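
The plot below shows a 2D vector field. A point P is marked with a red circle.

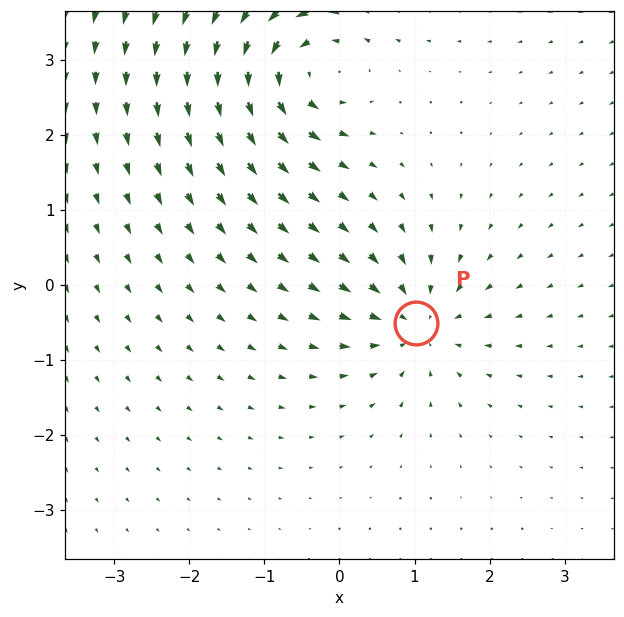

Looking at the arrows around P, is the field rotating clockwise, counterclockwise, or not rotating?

not rotating

Near P at (1.0, -0.5) the arrows show no circulation. The curl there is ≈0.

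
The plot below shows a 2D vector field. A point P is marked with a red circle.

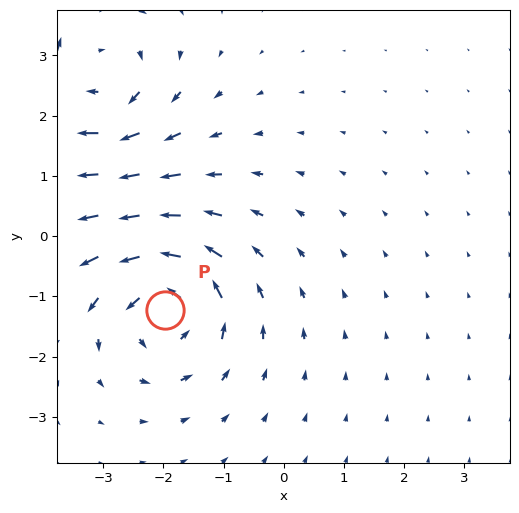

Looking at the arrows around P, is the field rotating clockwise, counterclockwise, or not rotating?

counterclockwise

Near P at (-2.0, -1.2) the arrows circulate counterclockwise. The curl (z-component) there is about +6; positive curl means counterclockwise rotation.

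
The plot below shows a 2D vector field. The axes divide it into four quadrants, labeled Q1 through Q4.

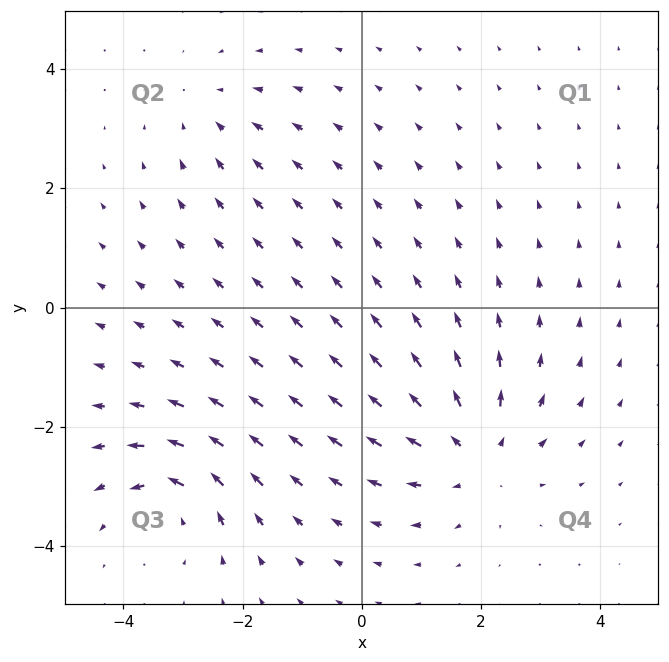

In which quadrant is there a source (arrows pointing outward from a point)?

The source sits at approximately (1.9, -2.4), which lies in quadrant Q4. The divergence there is about +4, positive as expected for a source.

Q4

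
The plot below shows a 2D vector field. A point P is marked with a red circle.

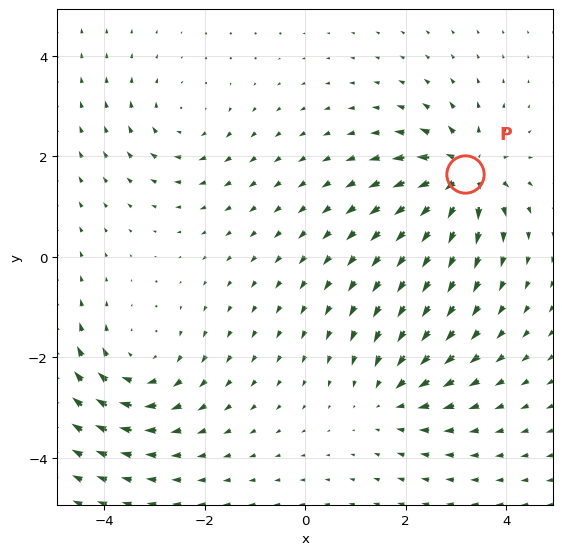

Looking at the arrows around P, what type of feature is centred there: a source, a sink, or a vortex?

source

At P (3.2, 1.7) the arrows spread outward. Divergence about +7, curl ≈0 — positive divergence with near-zero curl is a source.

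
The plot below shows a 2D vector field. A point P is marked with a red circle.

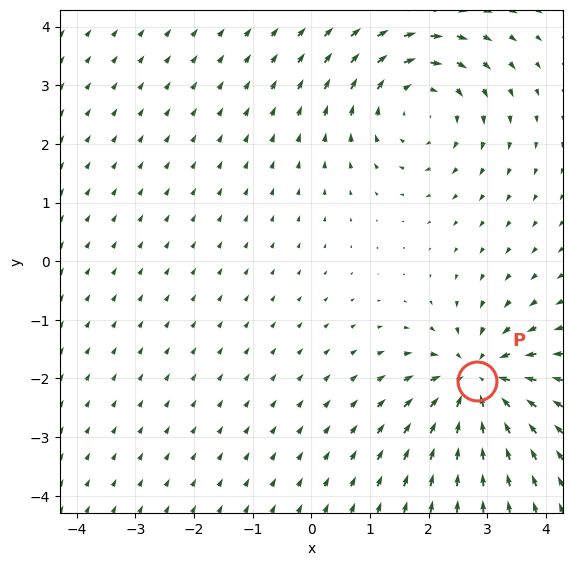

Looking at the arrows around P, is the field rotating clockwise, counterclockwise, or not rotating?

not rotating

Near P at (2.8, -2.0) the arrows show no circulation. The curl there is ≈0.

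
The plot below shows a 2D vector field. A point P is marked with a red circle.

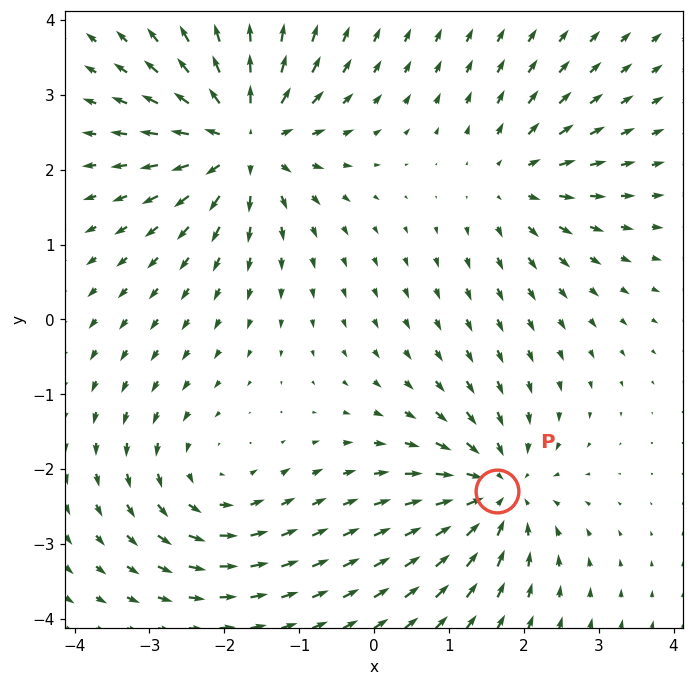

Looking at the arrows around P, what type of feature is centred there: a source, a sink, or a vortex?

sink

At P (1.6, -2.3) the arrows converge inward. Divergence about -5, curl ≈0 — negative divergence with near-zero curl is a sink.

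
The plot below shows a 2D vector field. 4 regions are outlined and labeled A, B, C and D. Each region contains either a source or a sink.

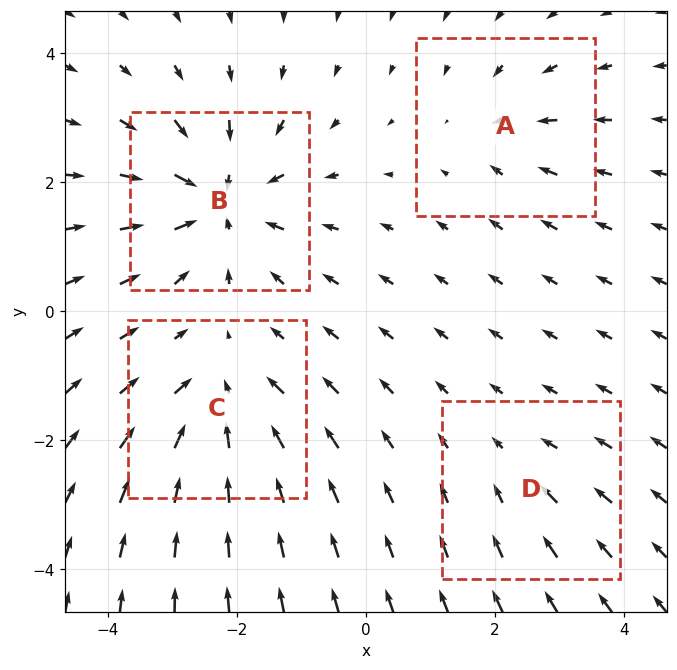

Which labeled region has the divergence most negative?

Divergence at each region's feature centre — A: about -3, B: about -7, C: about -5, D: about -2. Region B is most negative.

B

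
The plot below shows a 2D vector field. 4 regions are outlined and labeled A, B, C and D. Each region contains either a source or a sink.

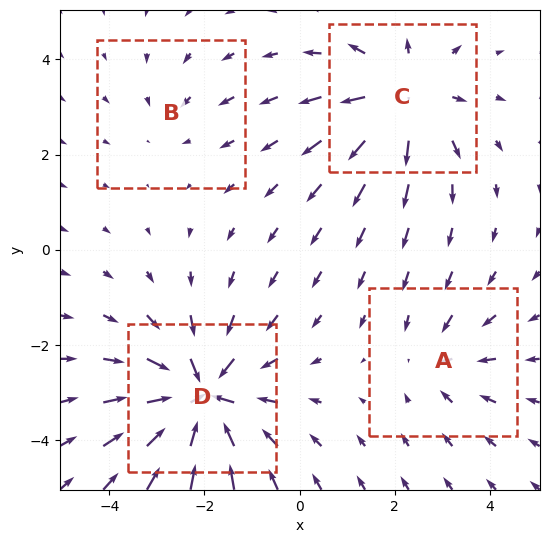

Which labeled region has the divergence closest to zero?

Divergence at each region's feature centre — A: about -3, B: about -2, C: about +5, D: about -7. Region B is closest to zero.

B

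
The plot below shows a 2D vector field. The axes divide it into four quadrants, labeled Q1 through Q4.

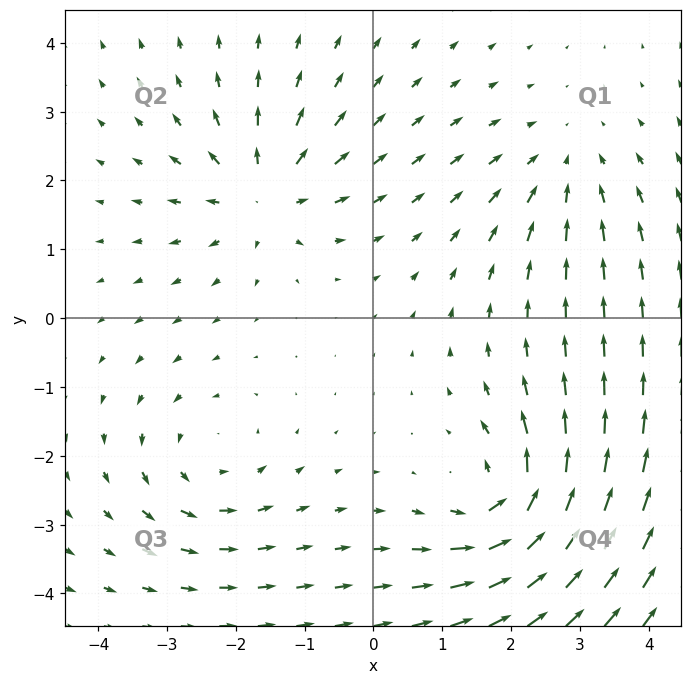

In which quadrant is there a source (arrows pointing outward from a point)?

The source sits at approximately (-1.6, 1.8), which lies in quadrant Q2. The divergence there is about +4, positive as expected for a source.

Q2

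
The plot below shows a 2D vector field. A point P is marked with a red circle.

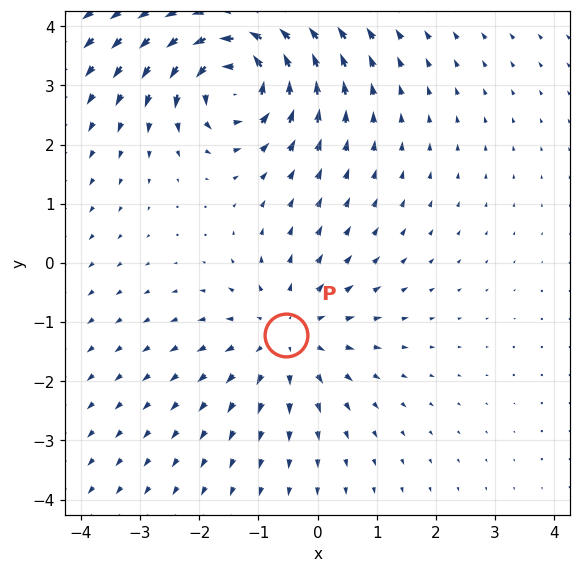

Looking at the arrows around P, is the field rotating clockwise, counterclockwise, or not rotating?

Near P at (-0.5, -1.2) the arrows show no circulation. The curl there is ≈0.

not rotating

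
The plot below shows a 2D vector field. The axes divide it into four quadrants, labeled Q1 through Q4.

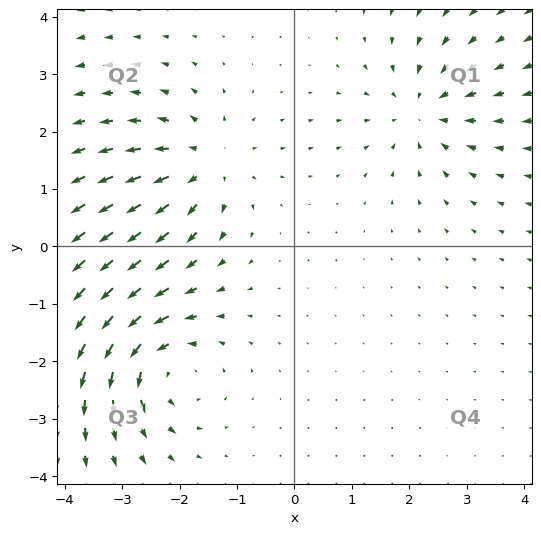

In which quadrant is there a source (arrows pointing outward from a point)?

The source sits at approximately (-1.6, 1.4), which lies in quadrant Q2. The divergence there is about +4, positive as expected for a source.

Q2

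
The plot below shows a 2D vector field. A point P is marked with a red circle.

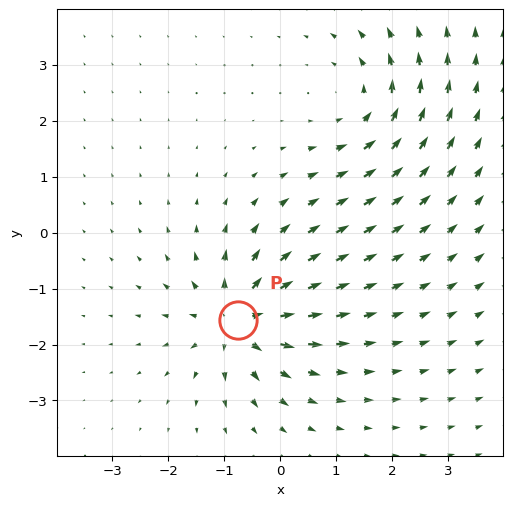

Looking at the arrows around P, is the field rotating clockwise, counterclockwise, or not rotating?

not rotating

Near P at (-0.8, -1.6) the arrows show no circulation. The curl there is ≈0.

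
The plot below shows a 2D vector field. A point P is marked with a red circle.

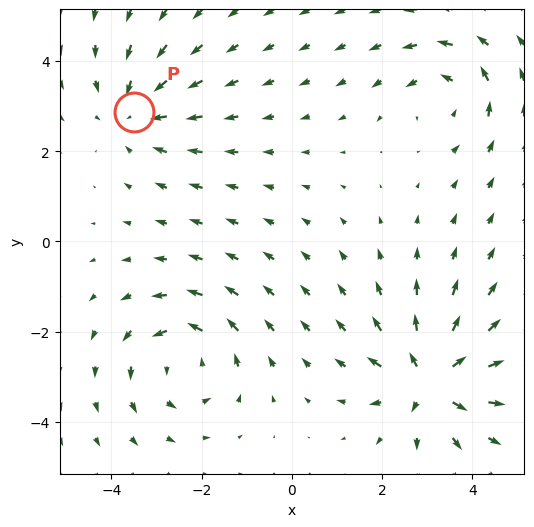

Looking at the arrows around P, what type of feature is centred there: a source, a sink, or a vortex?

sink

At P (-3.5, 2.9) the arrows converge inward. Divergence about -3, curl ≈0 — negative divergence with near-zero curl is a sink.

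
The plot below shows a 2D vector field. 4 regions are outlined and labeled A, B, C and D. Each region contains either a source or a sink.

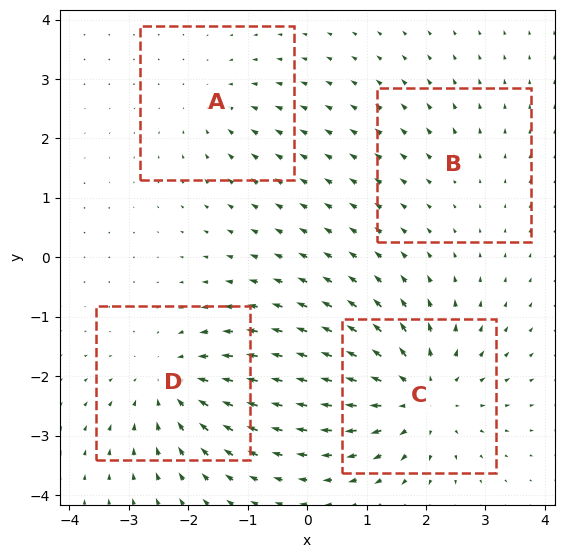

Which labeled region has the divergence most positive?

C

Divergence at each region's feature centre — A: about -3, B: about +2, C: about +6, D: about -5. Region C is most positive.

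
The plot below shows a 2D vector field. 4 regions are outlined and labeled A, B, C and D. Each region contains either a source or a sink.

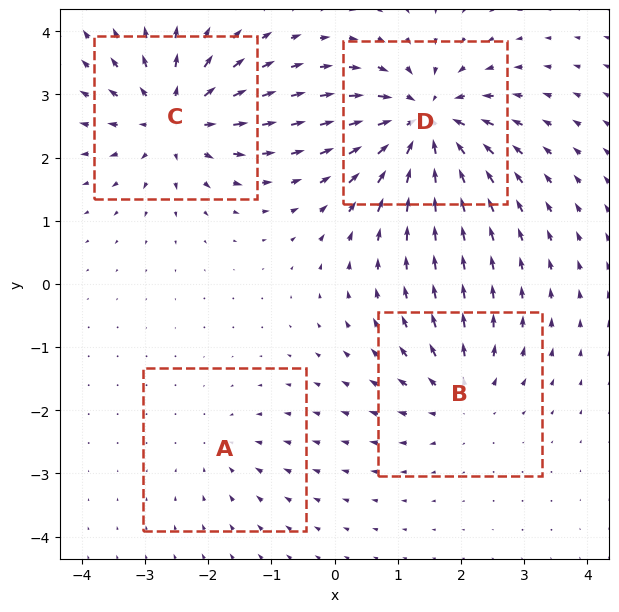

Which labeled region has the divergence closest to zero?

Divergence at each region's feature centre — A: about -2, B: about +4, C: about +6, D: about -8. Region A is closest to zero.

A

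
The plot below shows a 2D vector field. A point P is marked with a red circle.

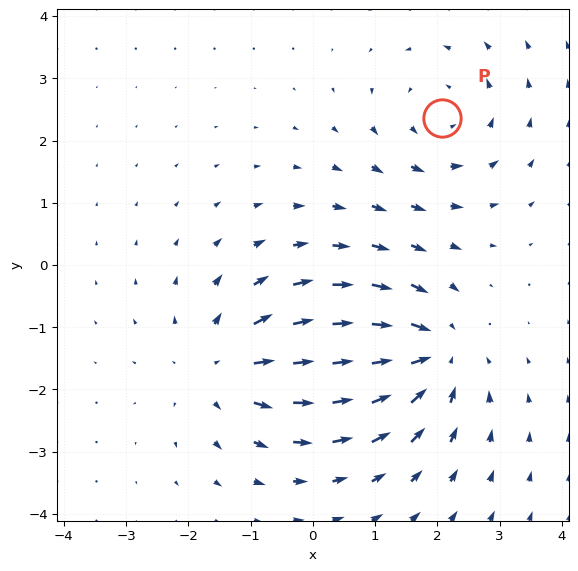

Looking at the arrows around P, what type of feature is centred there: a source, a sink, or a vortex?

vortex

At P (2.1, 2.4) the arrows circulate counterclockwise. Divergence ≈0, curl about +3 — near-zero divergence with nonzero curl is a vortex.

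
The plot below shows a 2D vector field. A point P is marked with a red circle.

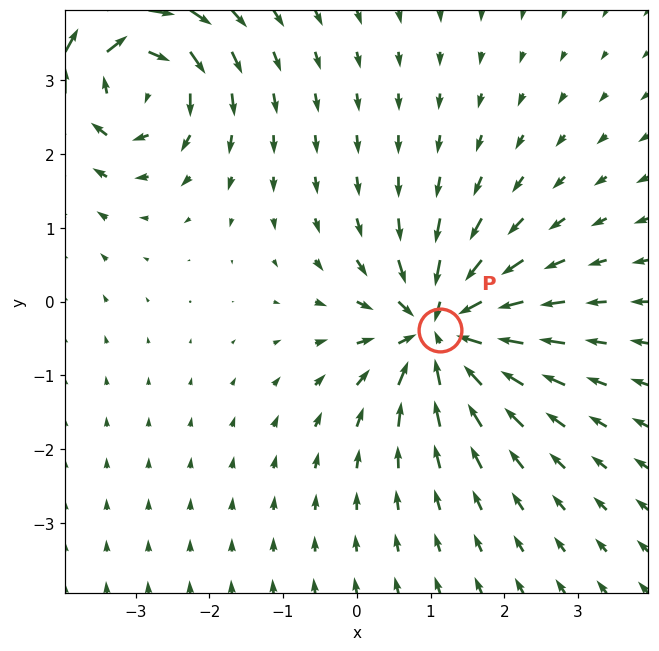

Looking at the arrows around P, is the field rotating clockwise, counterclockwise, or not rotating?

Near P at (1.1, -0.4) the arrows show no circulation. The curl there is ≈0.

not rotating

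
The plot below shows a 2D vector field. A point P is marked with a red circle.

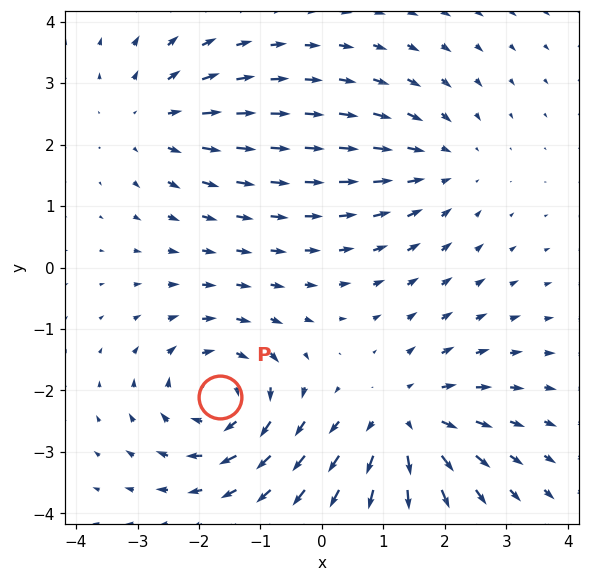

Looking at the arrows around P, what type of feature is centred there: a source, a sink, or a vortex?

At P (-1.7, -2.1) the arrows circulate clockwise. Divergence ≈0, curl about -5 — near-zero divergence with nonzero curl is a vortex.

vortex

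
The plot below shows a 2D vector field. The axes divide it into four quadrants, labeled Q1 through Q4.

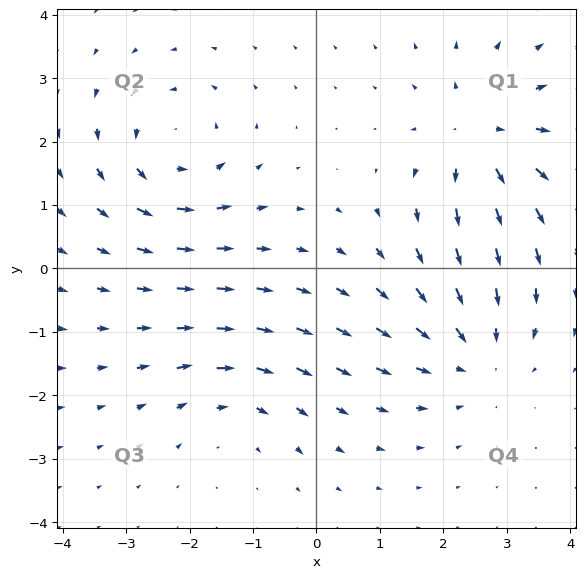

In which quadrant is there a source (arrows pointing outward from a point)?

Q1

The source sits at approximately (2.6, 2.1), which lies in quadrant Q1. The divergence there is about +5, positive as expected for a source.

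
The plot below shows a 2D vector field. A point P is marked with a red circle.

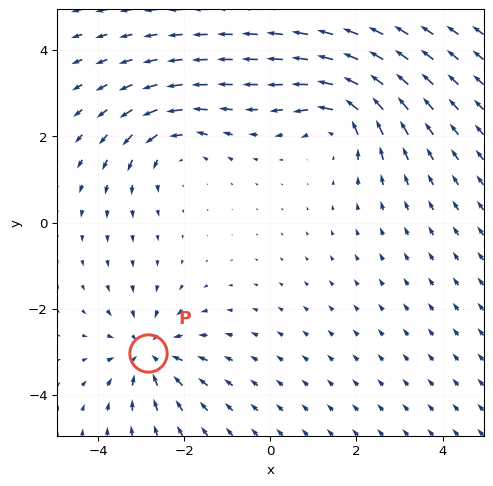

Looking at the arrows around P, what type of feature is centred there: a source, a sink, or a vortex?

sink

At P (-2.8, -3.0) the arrows converge inward. Divergence about -3, curl ≈0 — negative divergence with near-zero curl is a sink.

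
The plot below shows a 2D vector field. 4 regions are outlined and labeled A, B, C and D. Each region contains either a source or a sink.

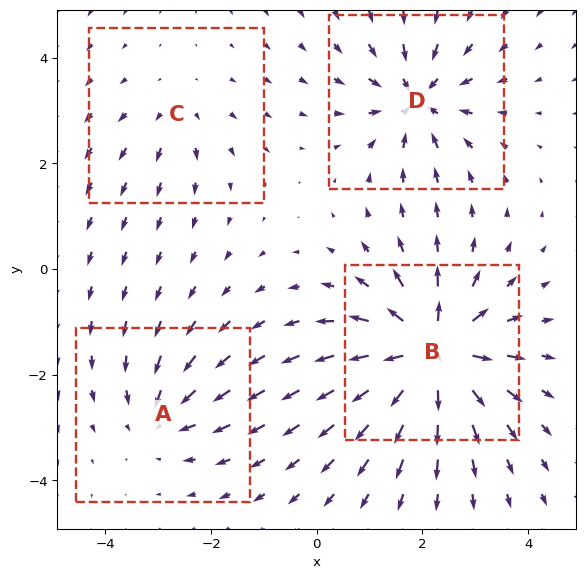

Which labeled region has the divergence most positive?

Divergence at each region's feature centre — A: about -4, B: about +9, C: about +3, D: about -6. Region B is most positive.

B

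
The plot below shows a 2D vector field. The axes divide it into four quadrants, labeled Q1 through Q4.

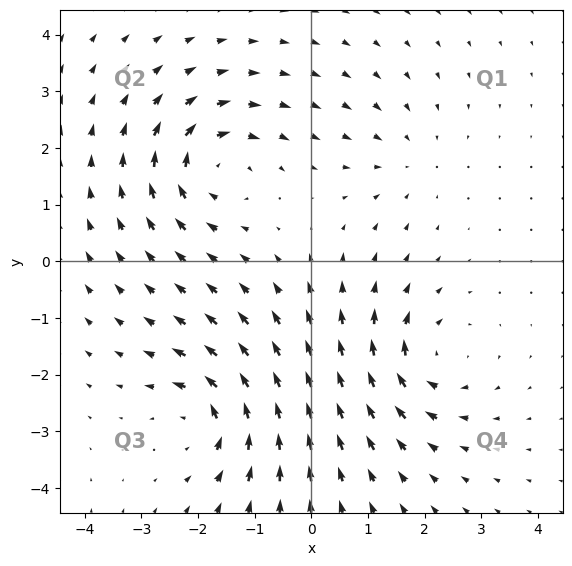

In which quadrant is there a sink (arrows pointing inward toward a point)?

The sink sits at approximately (1.7, 1.8), which lies in quadrant Q1. The divergence there is about -2, negative as expected for a sink.

Q1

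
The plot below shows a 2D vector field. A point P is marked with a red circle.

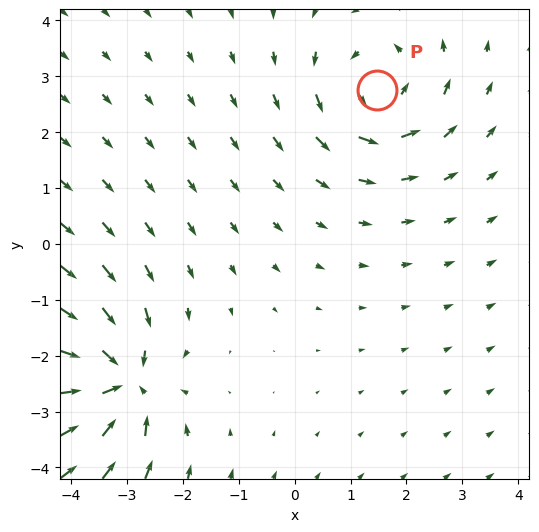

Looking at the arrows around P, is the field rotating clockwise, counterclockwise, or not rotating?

counterclockwise

Near P at (1.5, 2.8) the arrows circulate counterclockwise. The curl (z-component) there is about +4; positive curl means counterclockwise rotation.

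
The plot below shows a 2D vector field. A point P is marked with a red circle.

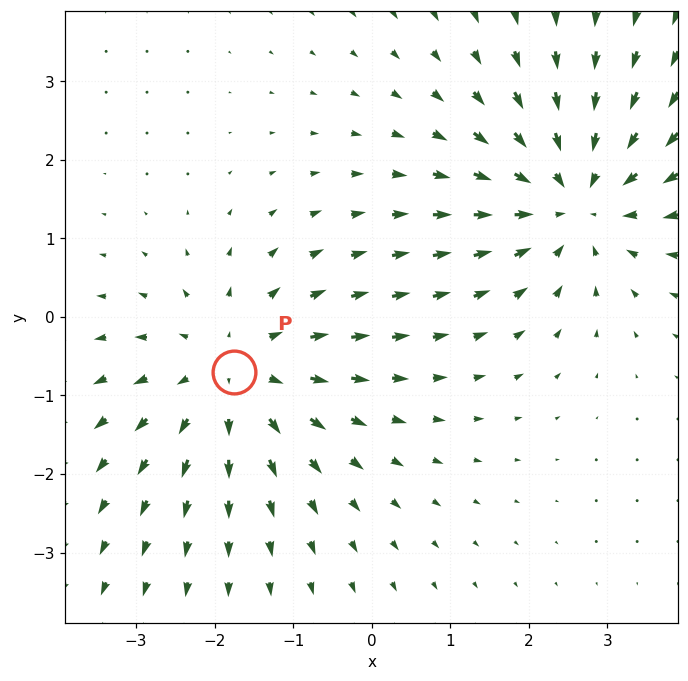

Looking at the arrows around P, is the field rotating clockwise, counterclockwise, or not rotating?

not rotating

Near P at (-1.7, -0.7) the arrows show no circulation. The curl there is ≈0.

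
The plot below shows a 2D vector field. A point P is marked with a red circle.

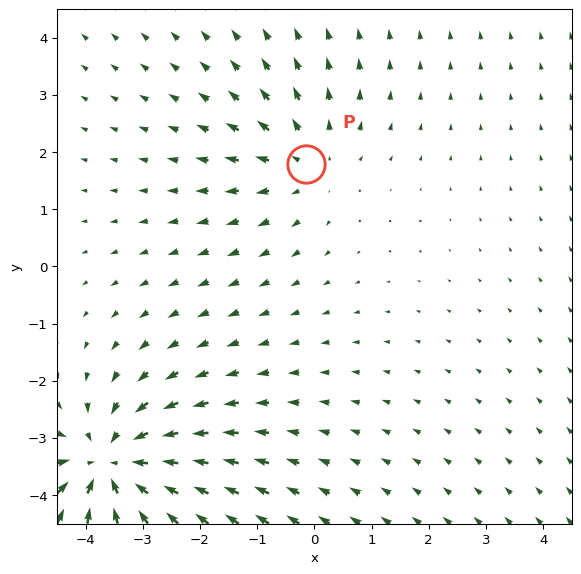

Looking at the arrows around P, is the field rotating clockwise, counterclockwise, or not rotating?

Near P at (-0.1, 1.8) the arrows show no circulation. The curl there is ≈0.

not rotating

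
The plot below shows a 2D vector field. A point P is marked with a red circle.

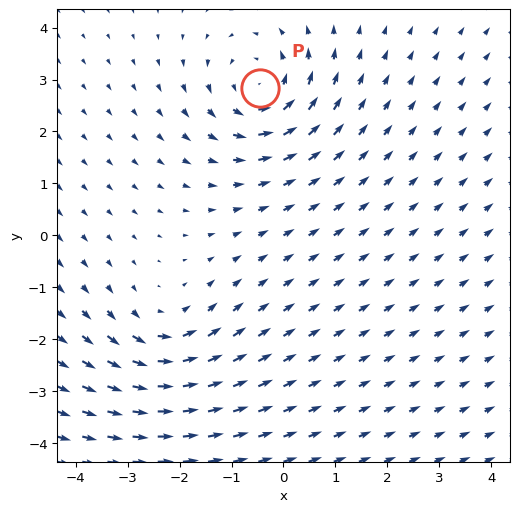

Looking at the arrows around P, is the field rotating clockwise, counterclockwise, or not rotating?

Near P at (-0.5, 2.8) the arrows circulate counterclockwise. The curl (z-component) there is about +4; positive curl means counterclockwise rotation.

counterclockwise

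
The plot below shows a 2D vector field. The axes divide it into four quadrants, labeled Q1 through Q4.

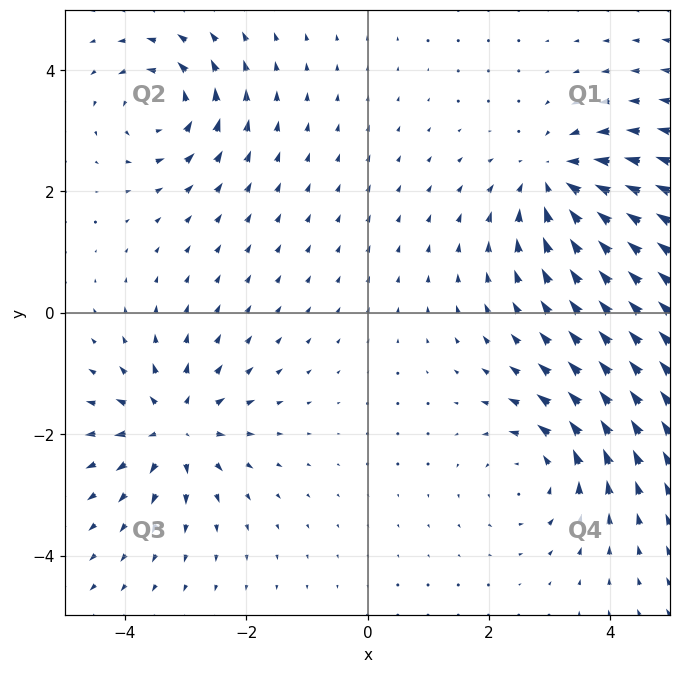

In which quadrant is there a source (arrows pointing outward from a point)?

The source sits at approximately (-3.2, -1.9), which lies in quadrant Q3. The divergence there is about +4, positive as expected for a source.

Q3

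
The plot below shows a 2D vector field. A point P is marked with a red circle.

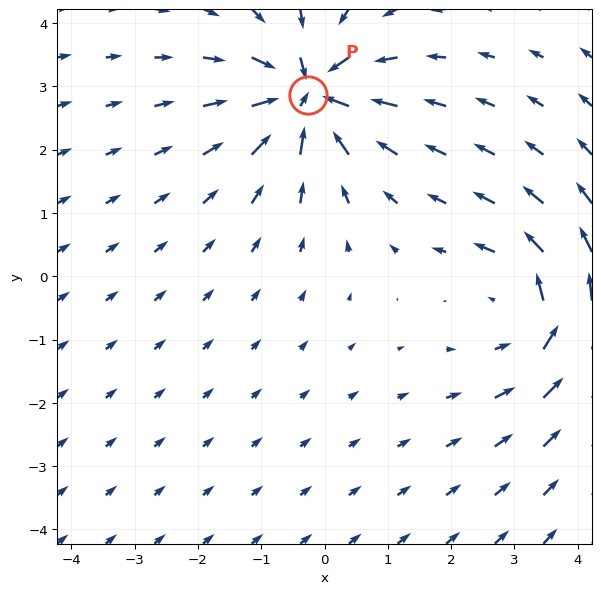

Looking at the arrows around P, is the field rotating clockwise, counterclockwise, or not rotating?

Near P at (-0.3, 2.9) the arrows show no circulation. The curl there is ≈0.

not rotating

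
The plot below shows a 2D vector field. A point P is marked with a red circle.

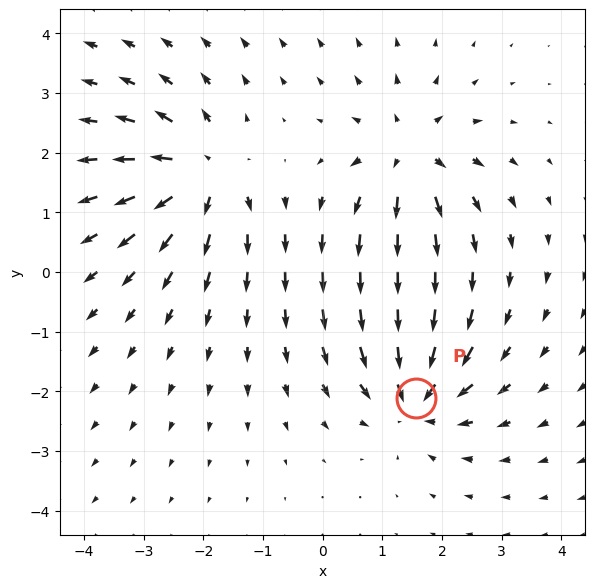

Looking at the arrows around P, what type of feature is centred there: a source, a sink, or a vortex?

sink

At P (1.6, -2.1) the arrows converge inward. Divergence about -6, curl ≈0 — negative divergence with near-zero curl is a sink.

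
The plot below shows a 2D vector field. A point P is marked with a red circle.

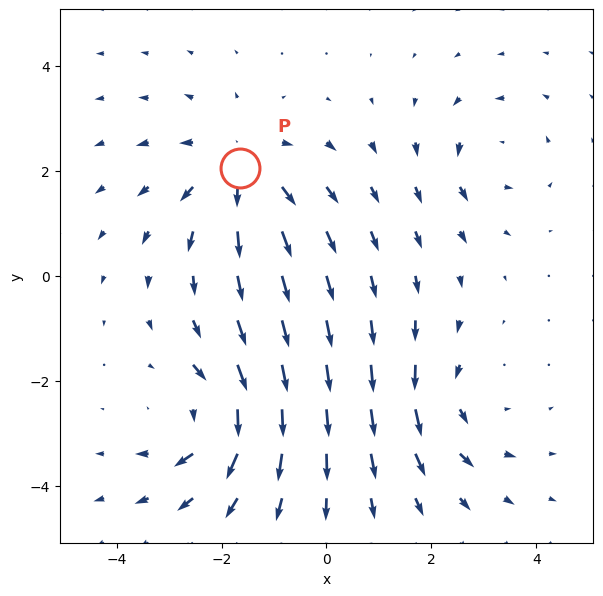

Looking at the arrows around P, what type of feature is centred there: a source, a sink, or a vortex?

At P (-1.6, 2.1) the arrows spread outward. Divergence about +4, curl ≈0 — positive divergence with near-zero curl is a source.

source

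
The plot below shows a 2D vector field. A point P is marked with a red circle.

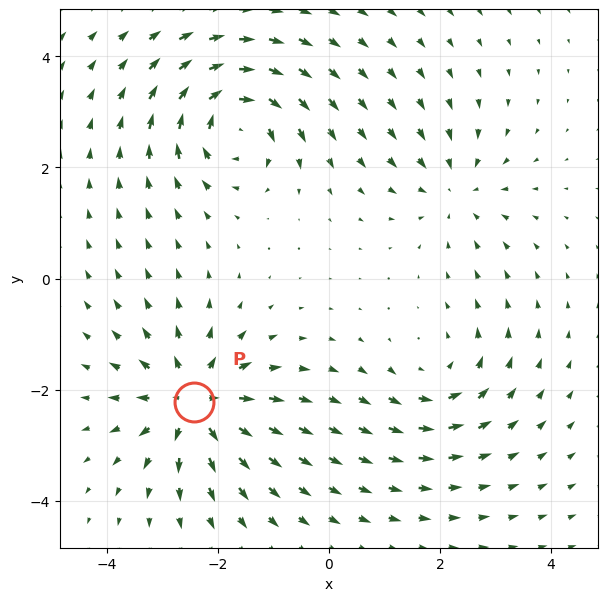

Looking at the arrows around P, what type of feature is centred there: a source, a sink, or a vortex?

source

At P (-2.4, -2.2) the arrows spread outward. Divergence about +6, curl ≈0 — positive divergence with near-zero curl is a source.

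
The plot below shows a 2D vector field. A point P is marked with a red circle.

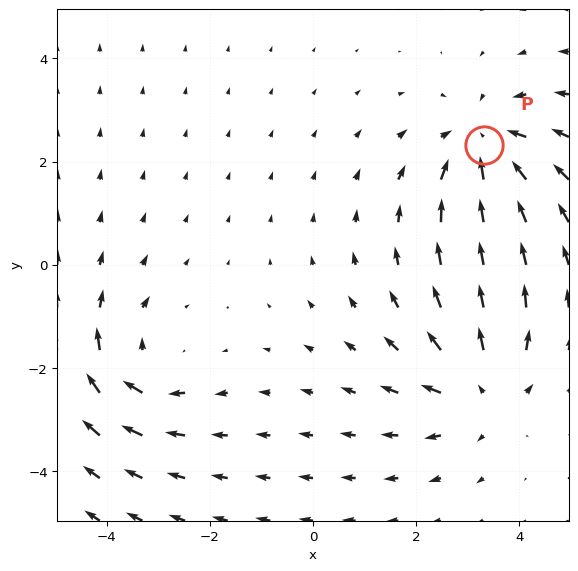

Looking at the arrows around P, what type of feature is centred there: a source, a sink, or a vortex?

sink

At P (3.3, 2.3) the arrows converge inward. Divergence about -4, curl ≈0 — negative divergence with near-zero curl is a sink.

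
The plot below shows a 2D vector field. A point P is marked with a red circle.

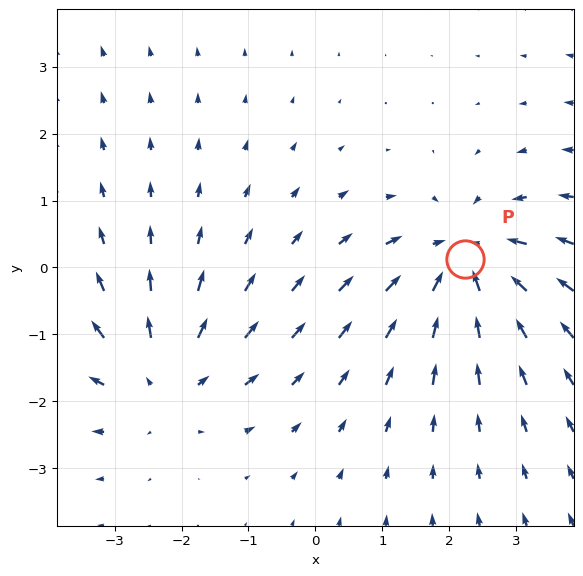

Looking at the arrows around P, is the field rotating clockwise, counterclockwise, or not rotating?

Near P at (2.2, 0.1) the arrows show no circulation. The curl there is ≈0.

not rotating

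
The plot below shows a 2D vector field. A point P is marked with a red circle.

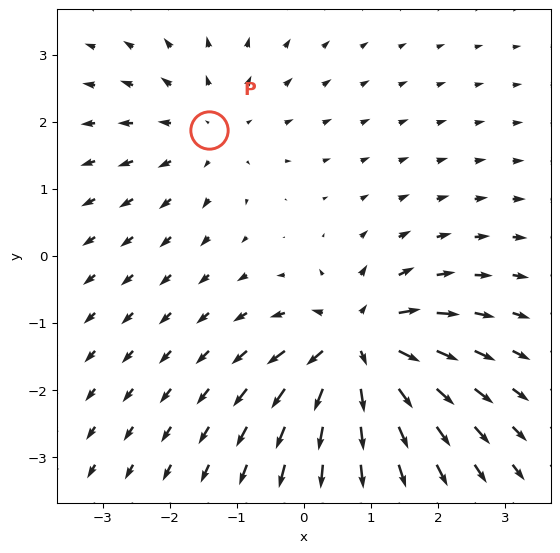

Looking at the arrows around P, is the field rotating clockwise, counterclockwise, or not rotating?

not rotating

Near P at (-1.4, 1.9) the arrows show no circulation. The curl there is ≈0.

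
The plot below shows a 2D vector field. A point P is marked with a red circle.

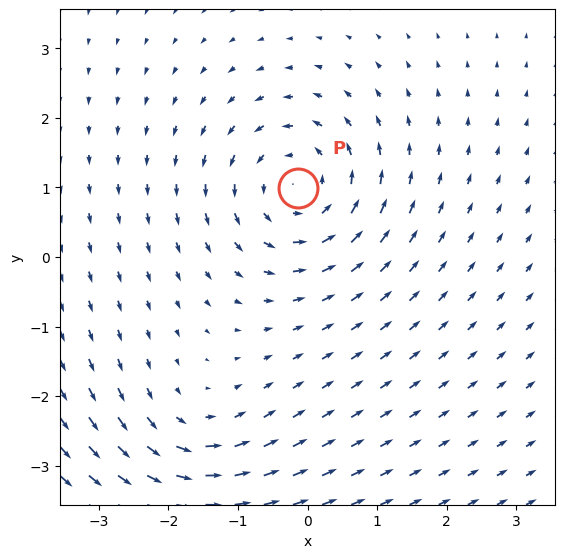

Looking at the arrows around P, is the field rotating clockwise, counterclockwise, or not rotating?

counterclockwise

Near P at (-0.1, 1.0) the arrows circulate counterclockwise. The curl (z-component) there is about +5; positive curl means counterclockwise rotation.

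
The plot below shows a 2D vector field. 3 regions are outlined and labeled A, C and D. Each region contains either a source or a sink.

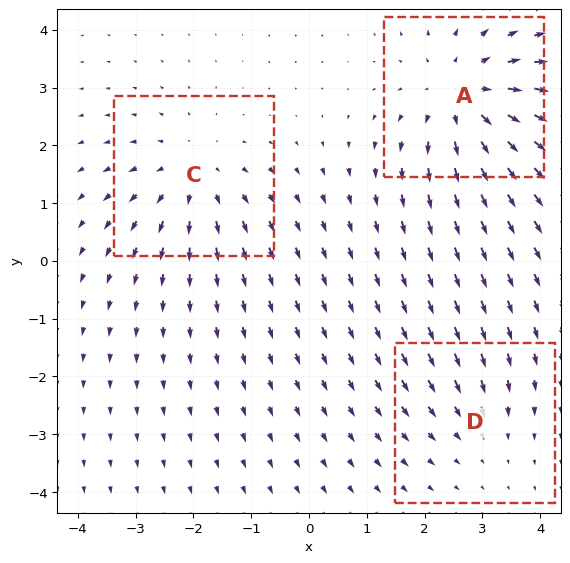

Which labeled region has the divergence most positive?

Divergence at each region's feature centre — A: about +4, C: about +3, D: about -2. Region A is most positive.

A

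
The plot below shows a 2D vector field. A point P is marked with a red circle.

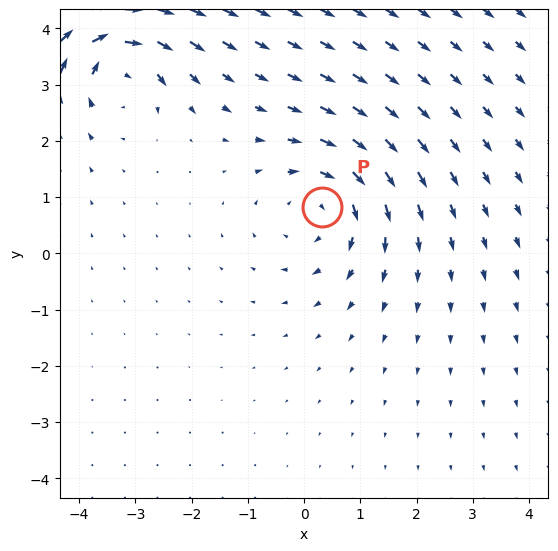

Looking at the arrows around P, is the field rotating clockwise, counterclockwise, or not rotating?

clockwise

Near P at (0.3, 0.8) the arrows circulate clockwise. The curl (z-component) there is about -4; negative curl means clockwise rotation.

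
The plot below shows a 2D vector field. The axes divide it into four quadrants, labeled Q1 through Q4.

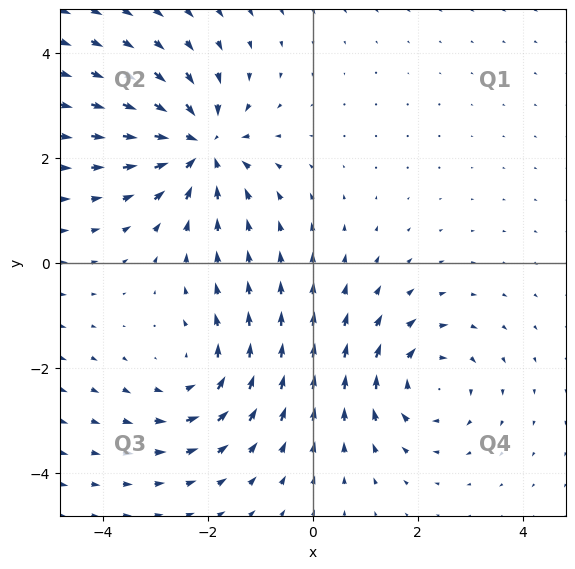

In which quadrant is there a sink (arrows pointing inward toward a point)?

The sink sits at approximately (-2.1, 2.2), which lies in quadrant Q2. The divergence there is about -4, negative as expected for a sink.

Q2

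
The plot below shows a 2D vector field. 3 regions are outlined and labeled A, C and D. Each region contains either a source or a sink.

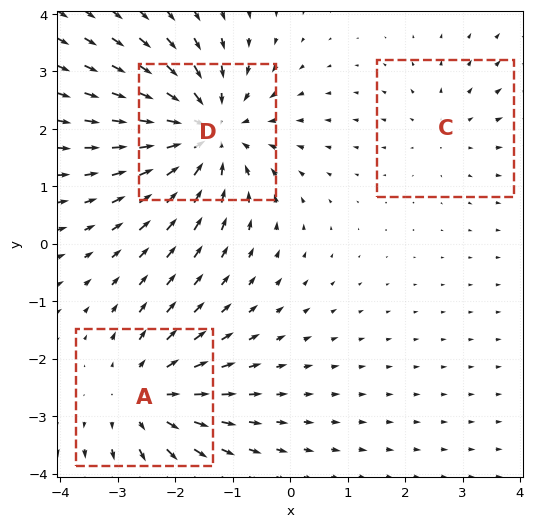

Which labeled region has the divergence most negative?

D

Divergence at each region's feature centre — A: about +3, C: about +2, D: about -4. Region D is most negative.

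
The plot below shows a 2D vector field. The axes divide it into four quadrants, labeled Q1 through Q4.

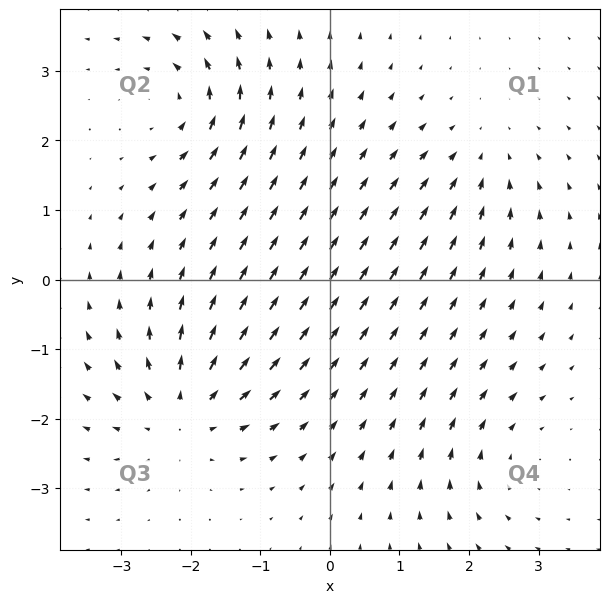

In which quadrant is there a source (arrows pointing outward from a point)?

Q3

The source sits at approximately (-2.1, -1.9), which lies in quadrant Q3. The divergence there is about +5, positive as expected for a source.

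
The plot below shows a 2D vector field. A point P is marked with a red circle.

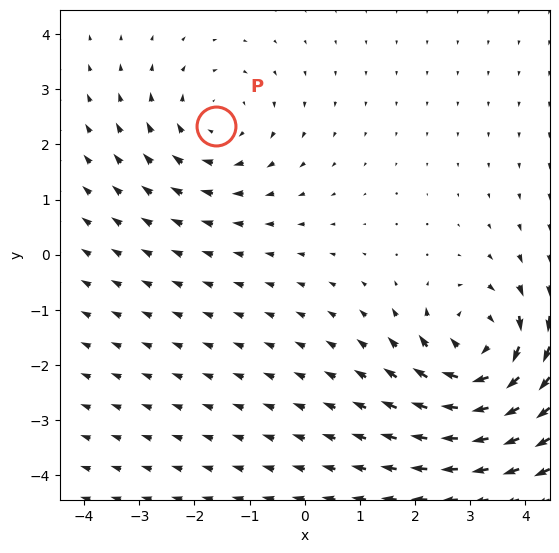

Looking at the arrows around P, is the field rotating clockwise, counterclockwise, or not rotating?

clockwise

Near P at (-1.6, 2.3) the arrows circulate clockwise. The curl (z-component) there is about -2; negative curl means clockwise rotation.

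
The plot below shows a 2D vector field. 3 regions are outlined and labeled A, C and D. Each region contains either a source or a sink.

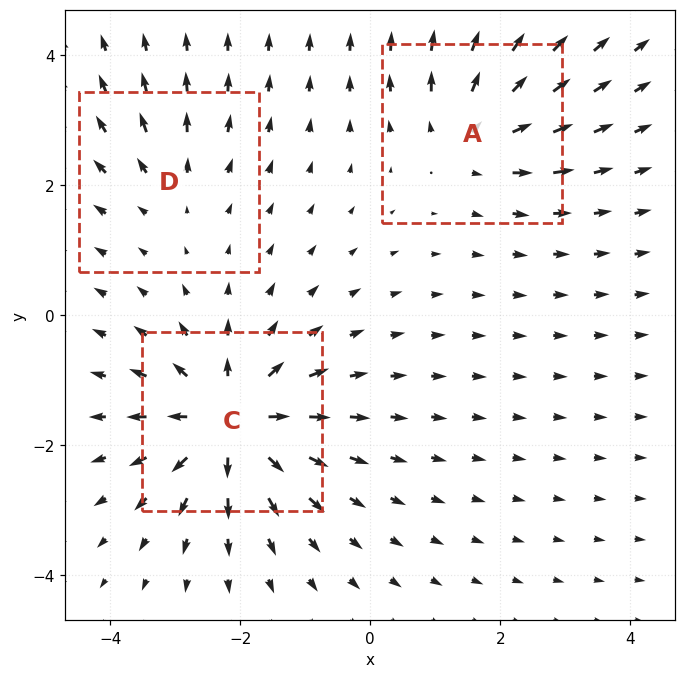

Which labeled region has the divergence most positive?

C

Divergence at each region's feature centre — A: about +4, C: about +6, D: about +2. Region C is most positive.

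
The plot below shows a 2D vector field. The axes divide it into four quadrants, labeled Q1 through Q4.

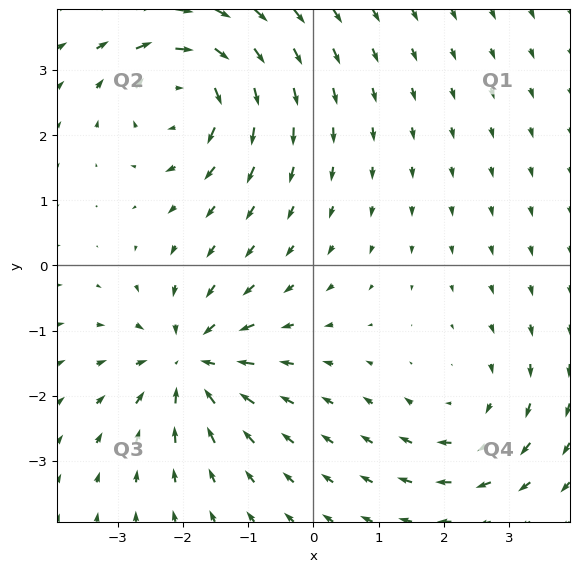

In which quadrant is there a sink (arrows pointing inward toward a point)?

Q3

The sink sits at approximately (-1.9, -1.5), which lies in quadrant Q3. The divergence there is about -5, negative as expected for a sink.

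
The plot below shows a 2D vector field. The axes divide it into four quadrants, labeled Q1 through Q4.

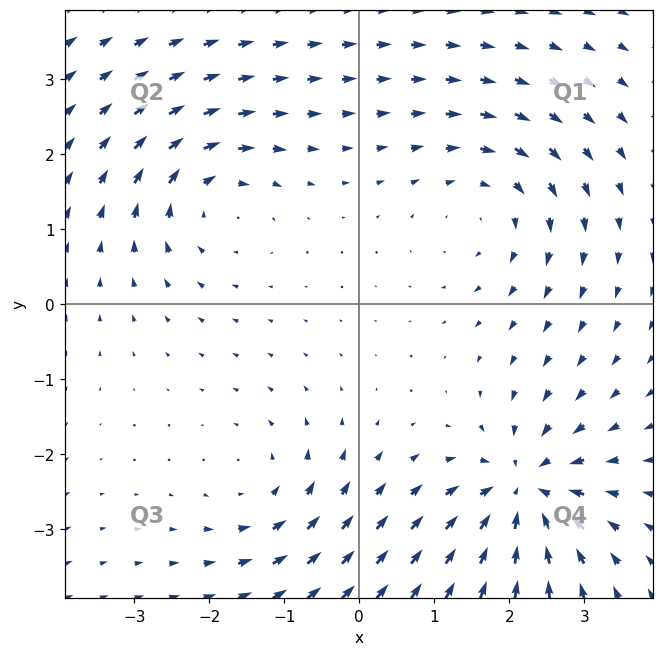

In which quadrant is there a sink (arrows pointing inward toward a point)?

The sink sits at approximately (2.2, -2.5), which lies in quadrant Q4. The divergence there is about -5, negative as expected for a sink.

Q4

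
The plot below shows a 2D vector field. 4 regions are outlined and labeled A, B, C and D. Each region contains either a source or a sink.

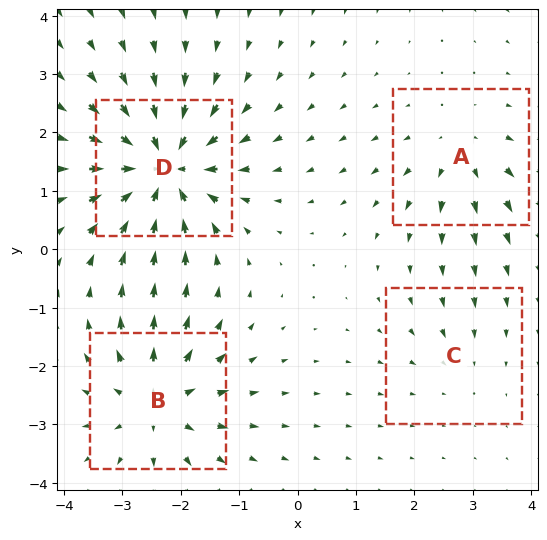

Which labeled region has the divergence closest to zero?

C

Divergence at each region's feature centre — A: about +4, B: about +6, C: about -2, D: about -8. Region C is closest to zero.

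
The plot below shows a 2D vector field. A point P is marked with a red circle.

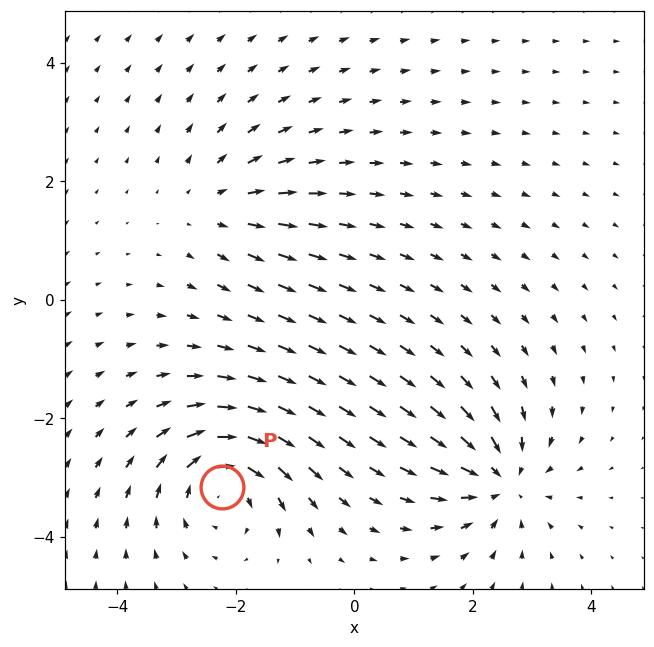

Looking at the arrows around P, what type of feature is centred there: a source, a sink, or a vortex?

vortex

At P (-2.2, -3.2) the arrows circulate clockwise. Divergence ≈0, curl about -6 — near-zero divergence with nonzero curl is a vortex.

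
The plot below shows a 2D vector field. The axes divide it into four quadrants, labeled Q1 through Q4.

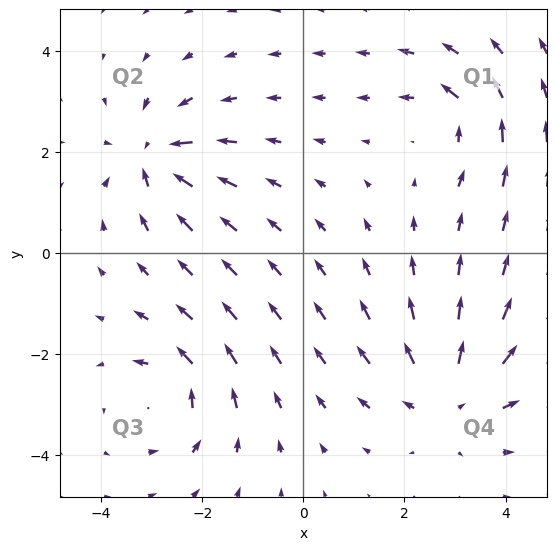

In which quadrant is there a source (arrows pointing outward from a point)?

The source sits at approximately (2.9, -2.8), which lies in quadrant Q4. The divergence there is about +4, positive as expected for a source.

Q4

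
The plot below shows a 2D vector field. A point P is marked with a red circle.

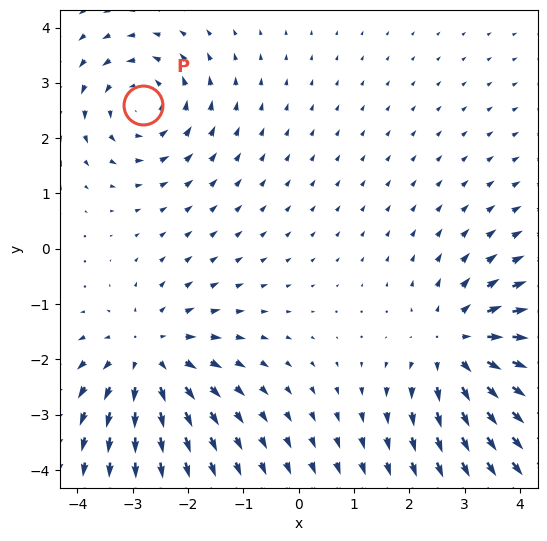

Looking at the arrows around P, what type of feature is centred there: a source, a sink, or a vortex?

At P (-2.8, 2.6) the arrows circulate counterclockwise. Divergence ≈0, curl about +4 — near-zero divergence with nonzero curl is a vortex.

vortex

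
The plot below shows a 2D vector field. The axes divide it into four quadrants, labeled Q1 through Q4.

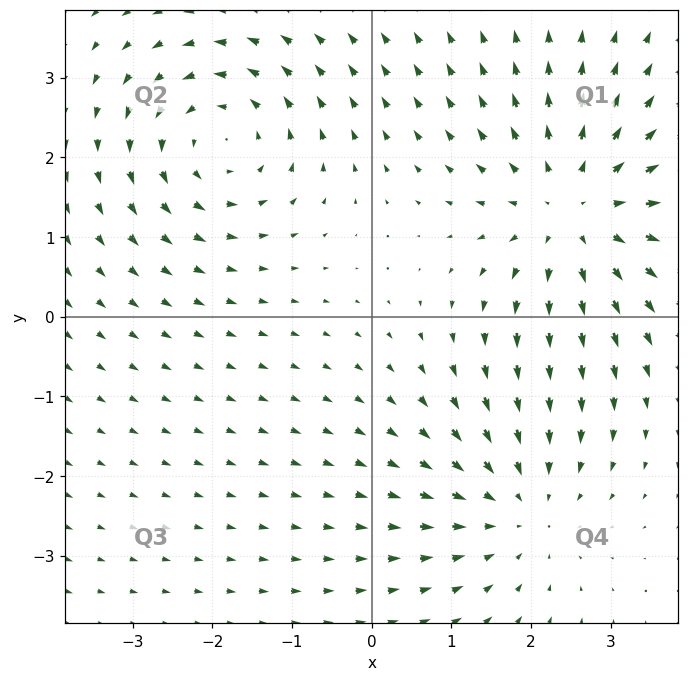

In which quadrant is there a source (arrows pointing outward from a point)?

The source sits at approximately (2.5, 1.3), which lies in quadrant Q1. The divergence there is about +4, positive as expected for a source.

Q1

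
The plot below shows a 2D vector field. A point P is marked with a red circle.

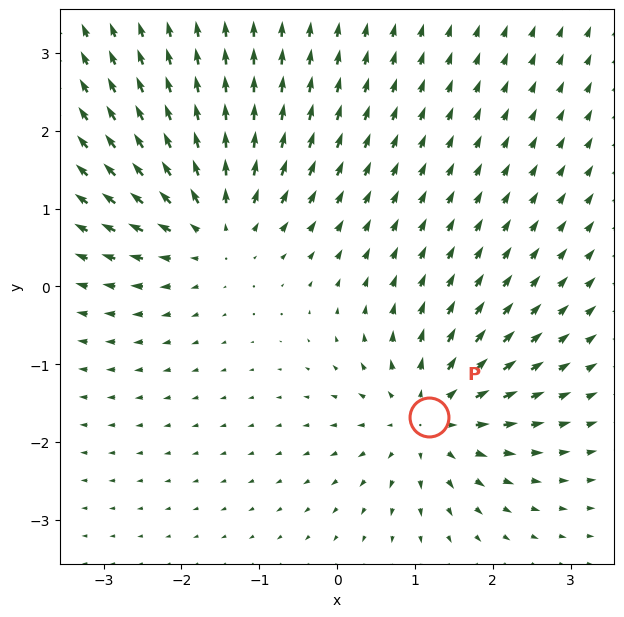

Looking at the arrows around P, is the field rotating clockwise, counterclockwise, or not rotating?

not rotating

Near P at (1.2, -1.7) the arrows show no circulation. The curl there is ≈0.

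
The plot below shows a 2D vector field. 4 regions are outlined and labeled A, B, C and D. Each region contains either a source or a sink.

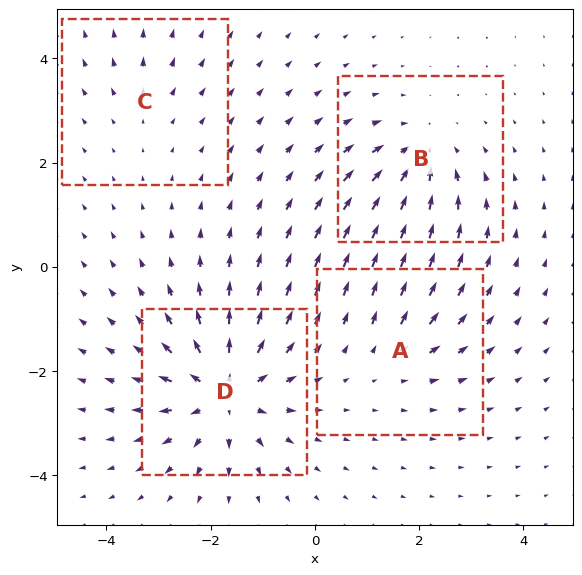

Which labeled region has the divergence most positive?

D

Divergence at each region's feature centre — A: about +3, B: about -5, C: about +2, D: about +8. Region D is most positive.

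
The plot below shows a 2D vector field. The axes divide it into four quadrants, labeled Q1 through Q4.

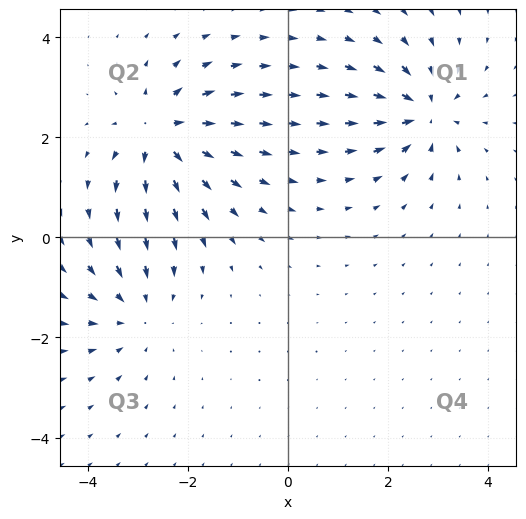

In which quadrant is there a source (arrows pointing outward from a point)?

Q2

The source sits at approximately (-2.5, 2.1), which lies in quadrant Q2. The divergence there is about +6, positive as expected for a source.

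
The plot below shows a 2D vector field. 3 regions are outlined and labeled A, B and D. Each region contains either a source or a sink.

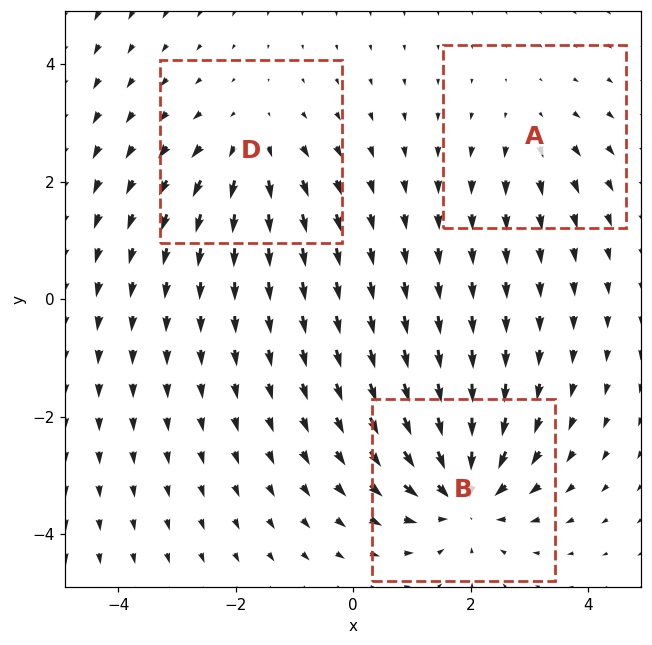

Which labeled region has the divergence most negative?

Divergence at each region's feature centre — A: about +2, B: about -5, D: about +3. Region B is most negative.

B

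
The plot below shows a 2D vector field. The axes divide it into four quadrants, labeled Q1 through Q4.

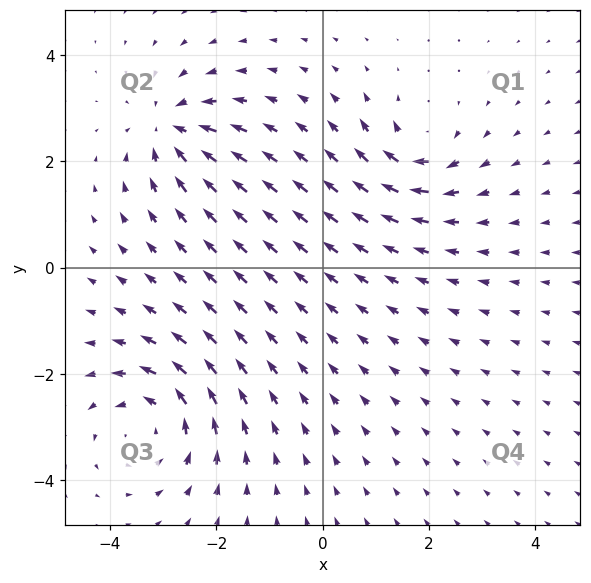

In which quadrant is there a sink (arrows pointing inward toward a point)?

The sink sits at approximately (-2.8, 2.6), which lies in quadrant Q2. The divergence there is about -5, negative as expected for a sink.

Q2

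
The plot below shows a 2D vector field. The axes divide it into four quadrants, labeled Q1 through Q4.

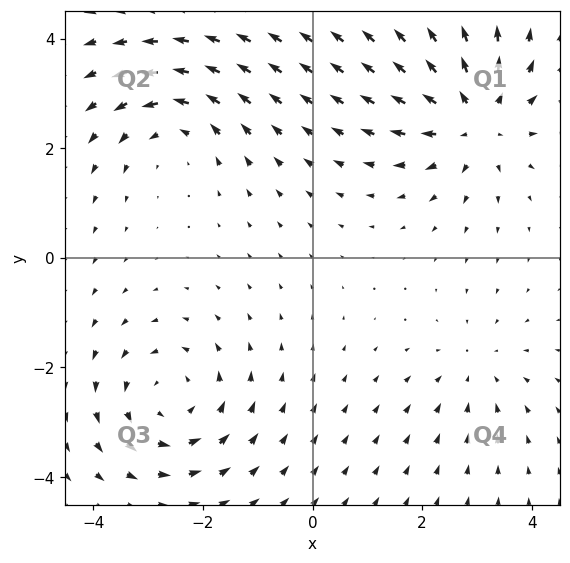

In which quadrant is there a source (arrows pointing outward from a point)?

The source sits at approximately (3.0, 2.5), which lies in quadrant Q1. The divergence there is about +5, positive as expected for a source.

Q1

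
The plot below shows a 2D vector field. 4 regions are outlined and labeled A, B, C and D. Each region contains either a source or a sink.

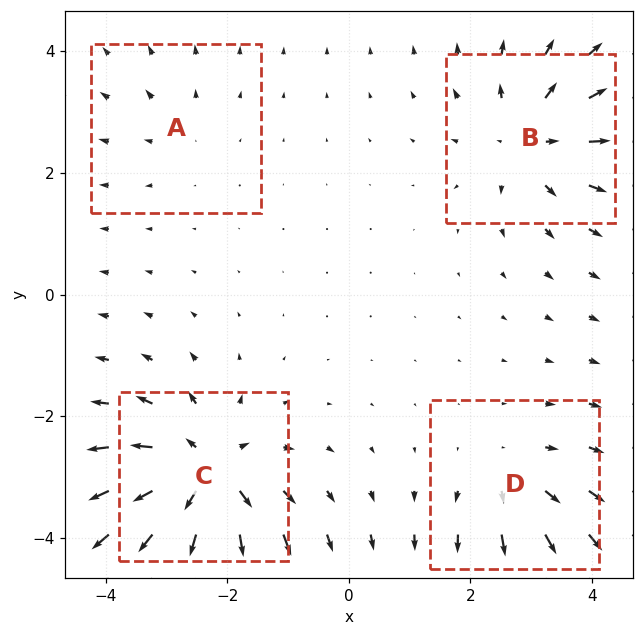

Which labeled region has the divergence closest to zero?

A

Divergence at each region's feature centre — A: about +2, B: about +5, C: about +8, D: about +4. Region A is closest to zero.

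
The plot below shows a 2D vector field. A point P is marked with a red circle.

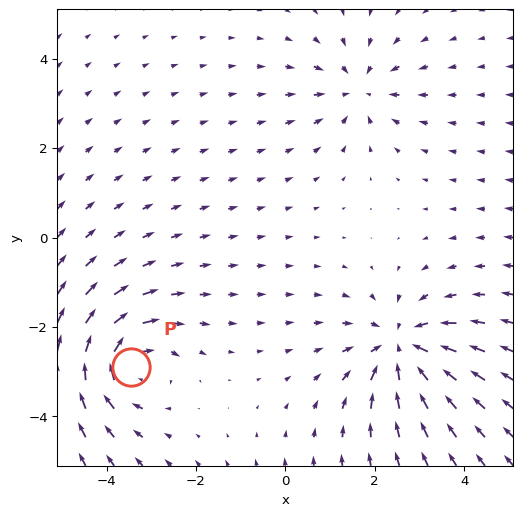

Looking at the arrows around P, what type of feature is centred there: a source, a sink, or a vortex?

At P (-3.4, -2.9) the arrows circulate clockwise. Divergence ≈0, curl about -4 — near-zero divergence with nonzero curl is a vortex.

vortex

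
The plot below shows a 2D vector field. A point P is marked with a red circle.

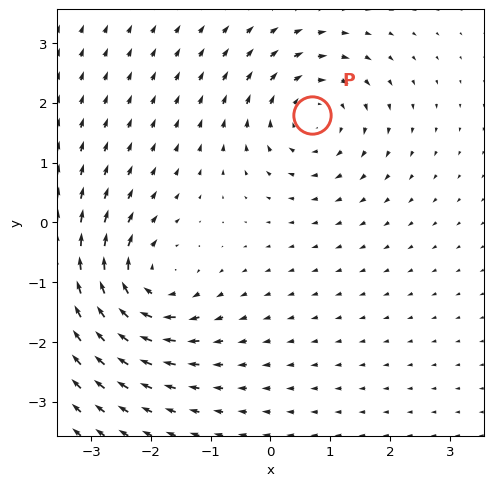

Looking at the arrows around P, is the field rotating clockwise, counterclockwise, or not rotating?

clockwise

Near P at (0.7, 1.8) the arrows circulate clockwise. The curl (z-component) there is about -3; negative curl means clockwise rotation.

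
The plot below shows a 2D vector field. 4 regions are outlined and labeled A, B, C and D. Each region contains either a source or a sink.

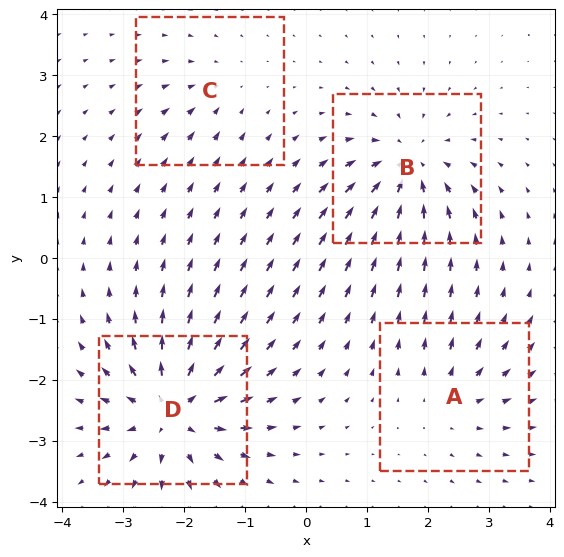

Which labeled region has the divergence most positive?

D

Divergence at each region's feature centre — A: about +4, B: about -6, C: about -3, D: about +8. Region D is most positive.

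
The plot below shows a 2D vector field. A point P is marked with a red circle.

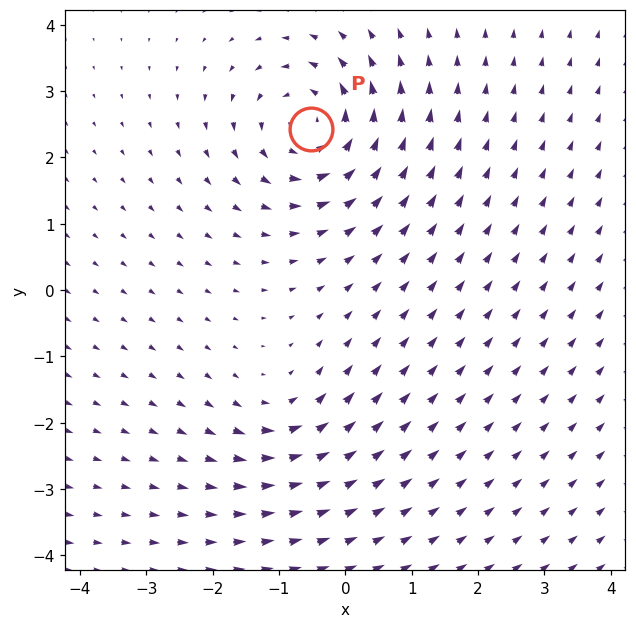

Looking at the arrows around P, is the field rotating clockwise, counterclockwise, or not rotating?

counterclockwise

Near P at (-0.5, 2.4) the arrows circulate counterclockwise. The curl (z-component) there is about +6; positive curl means counterclockwise rotation.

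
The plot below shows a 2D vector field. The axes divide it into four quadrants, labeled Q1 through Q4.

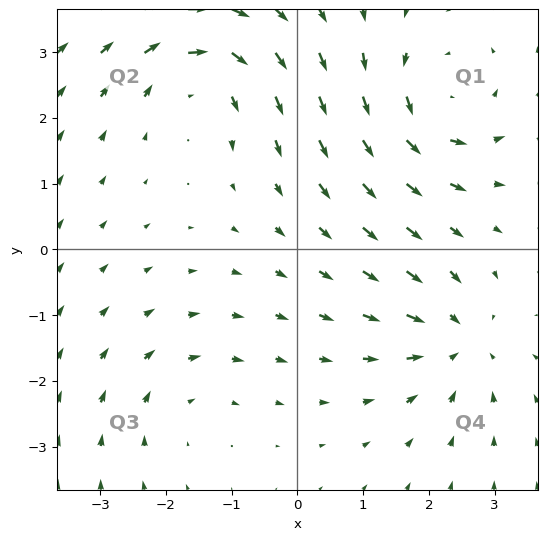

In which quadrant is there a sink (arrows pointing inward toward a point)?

The sink sits at approximately (2.4, -1.4), which lies in quadrant Q4. The divergence there is about -5, negative as expected for a sink.

Q4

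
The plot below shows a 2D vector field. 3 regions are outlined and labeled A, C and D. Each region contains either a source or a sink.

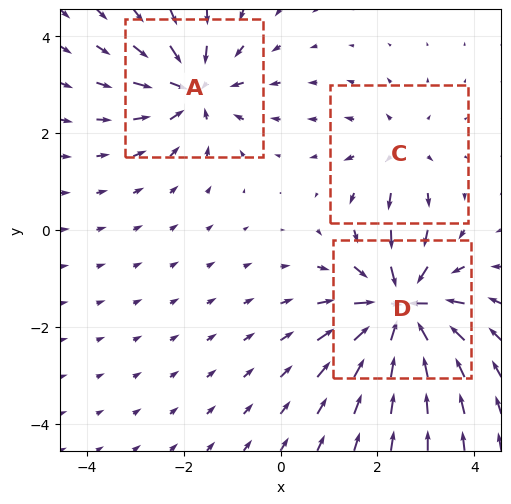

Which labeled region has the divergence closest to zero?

Divergence at each region's feature centre — A: about -4, C: about +2, D: about -6. Region C is closest to zero.

C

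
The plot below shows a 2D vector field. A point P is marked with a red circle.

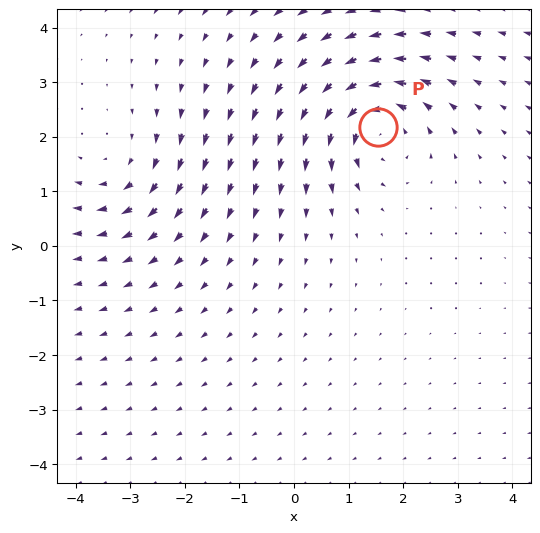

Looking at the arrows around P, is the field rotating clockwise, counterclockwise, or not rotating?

counterclockwise

Near P at (1.5, 2.2) the arrows circulate counterclockwise. The curl (z-component) there is about +5; positive curl means counterclockwise rotation.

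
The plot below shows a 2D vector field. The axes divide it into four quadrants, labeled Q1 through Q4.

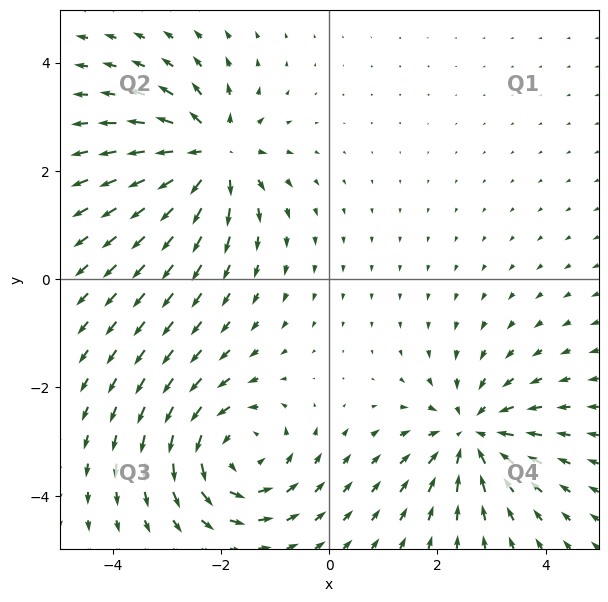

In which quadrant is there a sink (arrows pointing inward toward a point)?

The sink sits at approximately (2.6, -2.9), which lies in quadrant Q4. The divergence there is about -5, negative as expected for a sink.

Q4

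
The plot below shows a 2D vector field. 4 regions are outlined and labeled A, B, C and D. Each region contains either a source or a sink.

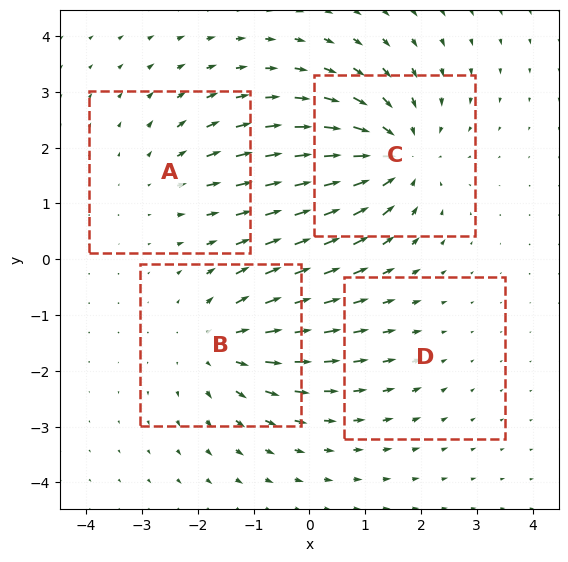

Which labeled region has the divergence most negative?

Divergence at each region's feature centre — A: about +3, B: about +4, C: about -6, D: about -2. Region C is most negative.

C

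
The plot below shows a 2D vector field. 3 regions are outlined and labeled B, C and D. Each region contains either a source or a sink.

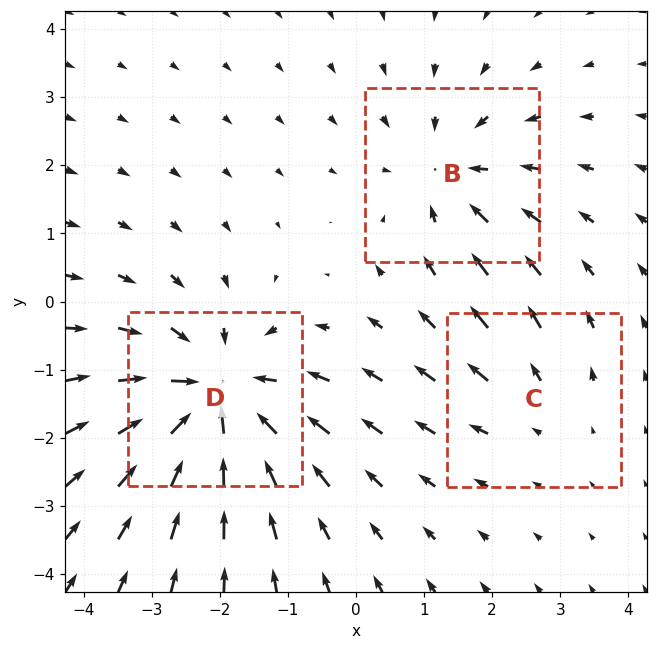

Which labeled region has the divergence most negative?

D

Divergence at each region's feature centre — B: about -3, C: about +2, D: about -5. Region D is most negative.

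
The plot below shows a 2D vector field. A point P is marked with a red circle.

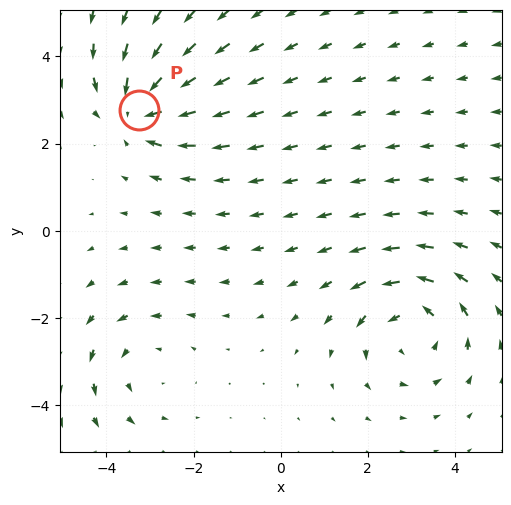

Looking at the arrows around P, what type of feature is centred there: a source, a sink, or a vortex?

At P (-3.3, 2.8) the arrows converge inward. Divergence about -5, curl ≈0 — negative divergence with near-zero curl is a sink.

sink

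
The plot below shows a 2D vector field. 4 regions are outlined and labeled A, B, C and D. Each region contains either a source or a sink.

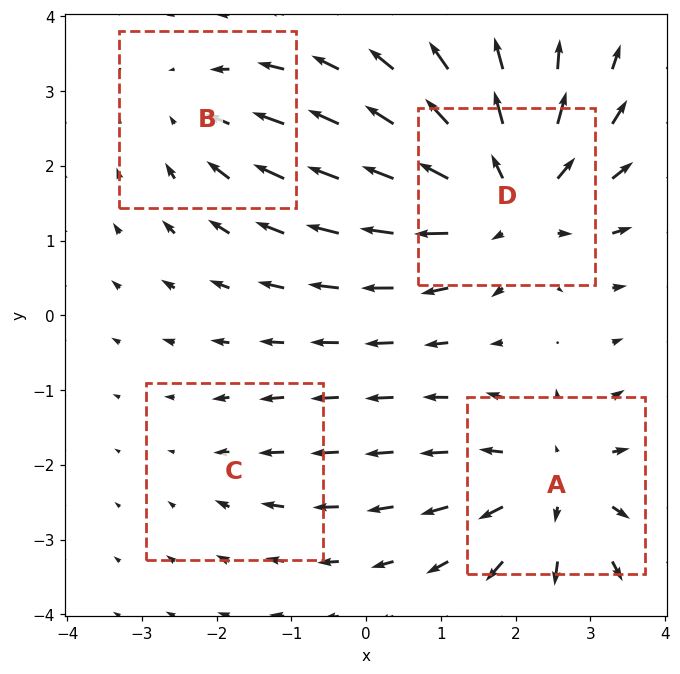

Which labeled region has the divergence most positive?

Divergence at each region's feature centre — A: about +5, B: about -3, C: about -2, D: about +6. Region D is most positive.

D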